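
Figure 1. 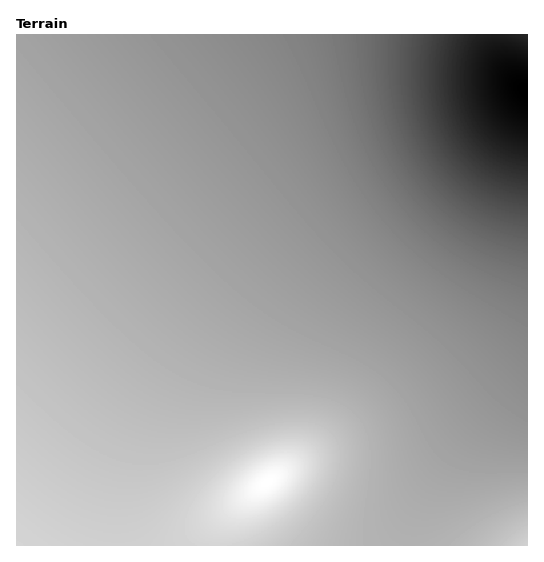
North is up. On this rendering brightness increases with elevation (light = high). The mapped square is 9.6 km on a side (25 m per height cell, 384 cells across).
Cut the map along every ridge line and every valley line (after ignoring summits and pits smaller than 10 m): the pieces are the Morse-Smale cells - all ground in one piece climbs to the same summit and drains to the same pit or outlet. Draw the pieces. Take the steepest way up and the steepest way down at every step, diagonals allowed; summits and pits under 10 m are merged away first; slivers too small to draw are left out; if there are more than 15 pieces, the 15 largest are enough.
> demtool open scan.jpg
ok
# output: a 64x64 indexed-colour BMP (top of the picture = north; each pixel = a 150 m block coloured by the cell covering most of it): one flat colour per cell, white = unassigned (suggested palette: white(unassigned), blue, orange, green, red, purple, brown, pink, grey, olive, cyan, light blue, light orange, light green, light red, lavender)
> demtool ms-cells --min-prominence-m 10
<image width="64" height="64" href="data:image/bmp;base64,Qk12CAAAAAAAAHYAAAAoAAAAQAAAAEAAAAABAAQAAAAAAAAIAAATCwAAEwsAABAAAAAAAAAA////ALR3HwAOf/8ALKAsACgn1gC9Z5QAS1aMAMJ34wB/f38AIr28AM++FwDox64AeLv/AIrfmACWmP8A1bDFABERERERERERERERERERERERERERERERERIiIiIiIiIiEREREREREREREREREREREREREREREREREiIiIiIiIiIRERERERERERERERERERERERERERERERERIiIiIiIiIhEREREREREREREREREREREREREREREREREiIiIiIiIiERERERERERERERERERERERERERERERERESIiIiIiIiIREREREREREREREREREREREREREREREREREiIiIiIiIhERERERERERERERERERERERERERERERERESIiIiIiIiEREREREREREREREREREREREREREREREREREiIiIiIiIRERERERERERERERERERERERERERERERERESIiIiIiIhEREREREREREREREREREREREREREREREREREiIiIiIiERERERERERERERERERERERERERERERERERERIiIiIiIREREREREREREREREREREREREREREREREREREiIiIiIhERERERERERERERERERERERERERERERERERERIiIiIiERERERERERERERERERERERERERERERERERERESIiIiIREREREREREREREREREREREREREREREREREREREiIiIhERERERERERERERERERERERERERERERERERERERIiIiEREREREREREREREREREREREREREREREREREREREiIiIRERERERERERERERERERERERERERERERERERERERIiIhERERERERERERERERERERERERERERERERERERERESIiEREREREREREREREREREREREREREREREREREREREREiIRERERERERERERERERERERERERERERERERERERERERIhERERERERERERERERERERERERERERERERERERERERESERERERERERERERERERERERERERERERERERERERERERERERERERERERERERERERERERERERERERERERERERERERERERERERERERERERERERERERERERERERERERERERERERERERERERERERERERERERERERERERERERERERERERERERERERERERERERERERERERERERERERERERERERERERERERERERERERERERERERERERERERERERERERERERERERERERERERERERERERERERERERERERERERERERERERERERERERERERERERERERERERERERERERERERERERERERERERERERERERERERERERERERERERERERERERERERERERERERERERERERERERERERERERERERERERERERERERERERERERERERERERERERERERERERERERERERERERERERERERERERERERERERERERERERERERERERERERERERERERERERERERERERERERERERERERERERERERERERERERERERERERERERERERERERERERERERERERERERERERERERERERERERERERERERERERERERERERERERERERERERERERERERERERERERERERERERERERERERERERERERERERERERERERERERERERERERERERERERERERERERERERERERERERERERERERERERERERERERERERERERERERERERERERERERERERERERERERERERERERERERERERERERERERERERERERERERERERERERERERERERERERERERERERERERERERERERERERERERERERERERERERERERERERERERERERERERERERERERERERERERERERERERERERERERERERERERERERERERERERERERERERERERERERERERERERERERERERERERERERERERERERERERERERERERERERERERERERERERERERERERERERERERERERERERERERERERERERERERERERERERERERERERERERERERERERERERERERERERERERERERERERERERERERERERERERERERERERERERERERERERERERERERERERERERERERERERERERERERERERERERERERERERERERERERERERERERERERERERERERERERERERERERERERERERERERERERERERERERERERERERERERERERERERERERERERERERERERERERERERERERERERERERERERERERERERERERERERERERERERERERERERERERERERERERERERERERERERERERERERERERERERERERERERERERERERERERERERERERERERERERERERERERERERERERERERERERERERERERERERERERERERERERERERERERERERERERERERERERERERERERERERERERERERERERERERERERERERERERERERERERERERERERERERERERERERERERERERERERERERERERERERERERERERERERERERERERERERERERERERERERERERERERERERERERERERERERERERERERERERERERERERERERERERERERERERERERERERERERERERERERERERERERERERERERERERERERERERERERERERERERERERERERERERERERERERERERERERERERER"/>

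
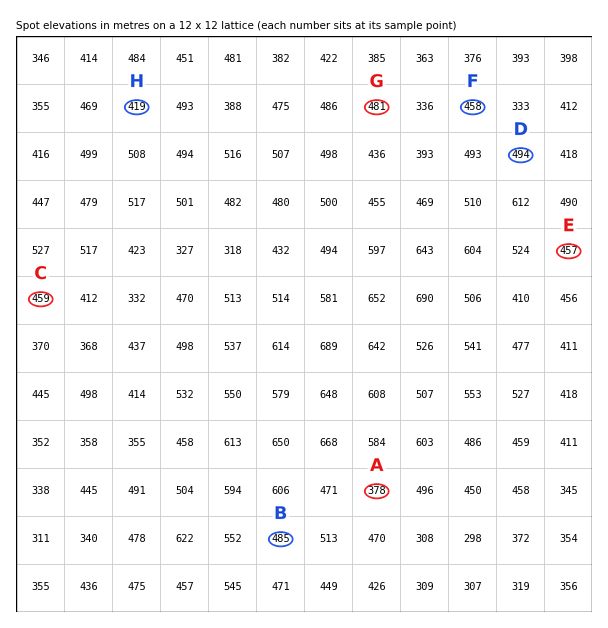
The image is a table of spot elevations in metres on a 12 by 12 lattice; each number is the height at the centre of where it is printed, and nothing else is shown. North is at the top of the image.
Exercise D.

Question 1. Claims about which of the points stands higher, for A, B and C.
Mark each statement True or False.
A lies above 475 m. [False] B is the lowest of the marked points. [False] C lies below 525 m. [True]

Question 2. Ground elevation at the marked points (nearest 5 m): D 495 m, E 455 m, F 460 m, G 480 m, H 420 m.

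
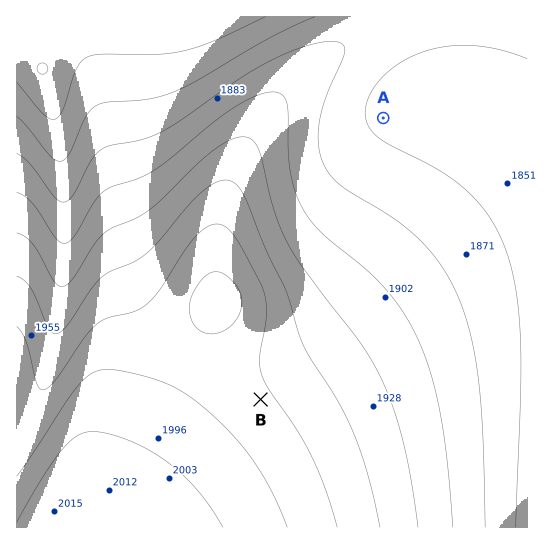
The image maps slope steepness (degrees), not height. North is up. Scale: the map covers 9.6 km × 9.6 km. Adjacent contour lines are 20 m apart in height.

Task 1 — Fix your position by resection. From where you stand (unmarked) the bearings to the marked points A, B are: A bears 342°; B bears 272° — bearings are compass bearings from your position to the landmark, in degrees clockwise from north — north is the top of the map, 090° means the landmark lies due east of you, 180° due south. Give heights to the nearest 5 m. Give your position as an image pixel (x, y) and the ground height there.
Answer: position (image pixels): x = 477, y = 407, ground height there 1880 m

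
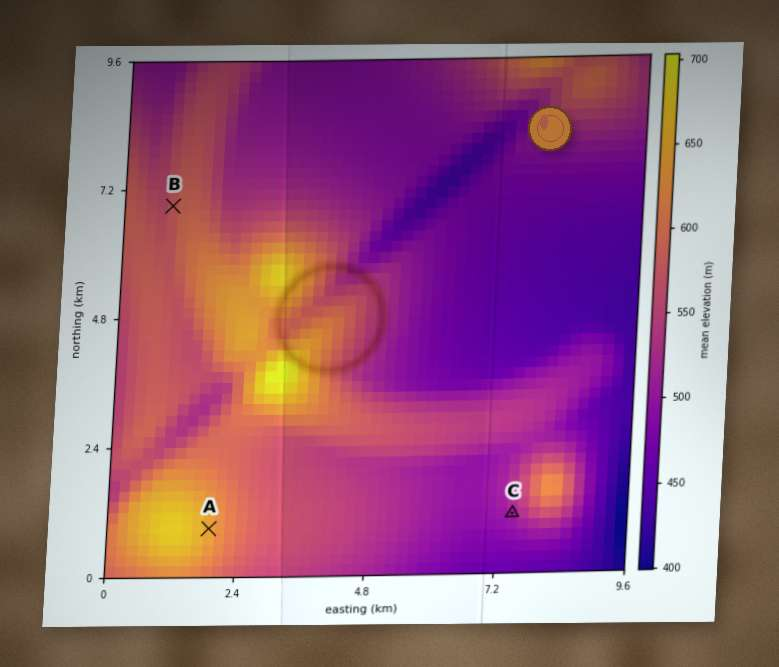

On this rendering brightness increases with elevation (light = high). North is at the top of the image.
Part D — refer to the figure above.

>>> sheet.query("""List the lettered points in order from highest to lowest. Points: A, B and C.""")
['A', 'B', 'C']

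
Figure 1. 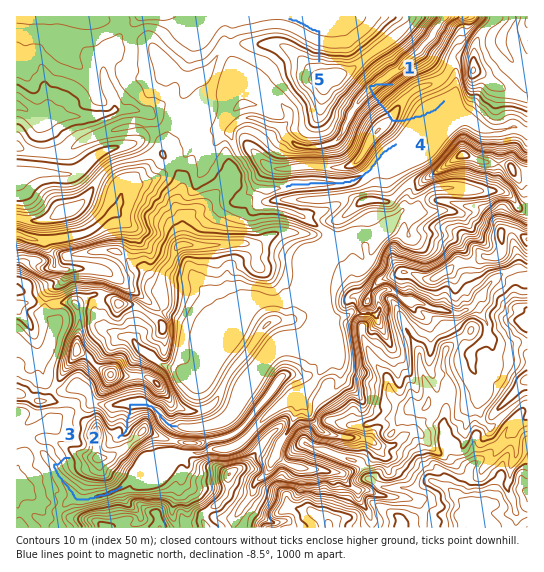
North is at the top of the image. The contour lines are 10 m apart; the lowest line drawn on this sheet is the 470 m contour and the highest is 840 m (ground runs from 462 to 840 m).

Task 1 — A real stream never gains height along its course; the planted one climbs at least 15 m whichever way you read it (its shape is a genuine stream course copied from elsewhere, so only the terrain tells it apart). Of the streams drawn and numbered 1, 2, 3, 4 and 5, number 1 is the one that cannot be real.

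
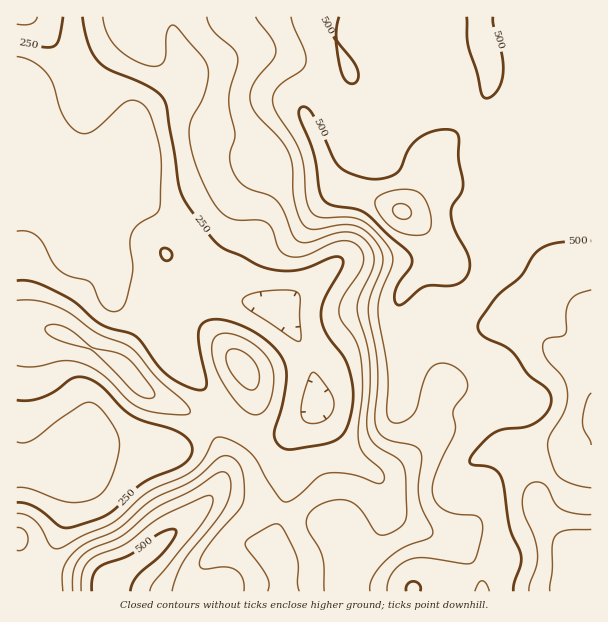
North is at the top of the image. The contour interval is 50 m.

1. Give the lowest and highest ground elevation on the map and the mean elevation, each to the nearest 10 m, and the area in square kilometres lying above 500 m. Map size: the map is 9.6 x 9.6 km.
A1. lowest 150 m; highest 650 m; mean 370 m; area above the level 13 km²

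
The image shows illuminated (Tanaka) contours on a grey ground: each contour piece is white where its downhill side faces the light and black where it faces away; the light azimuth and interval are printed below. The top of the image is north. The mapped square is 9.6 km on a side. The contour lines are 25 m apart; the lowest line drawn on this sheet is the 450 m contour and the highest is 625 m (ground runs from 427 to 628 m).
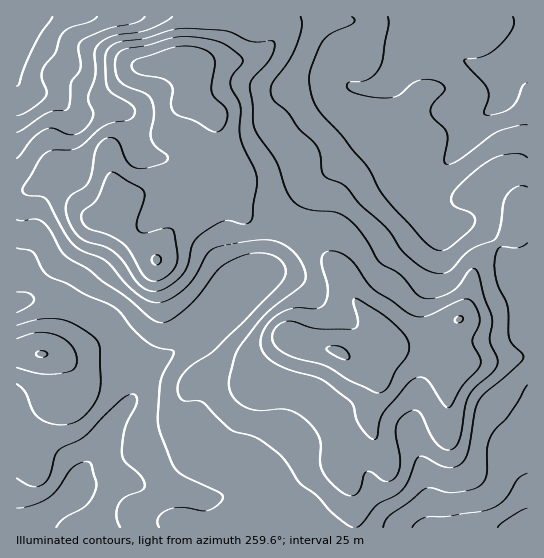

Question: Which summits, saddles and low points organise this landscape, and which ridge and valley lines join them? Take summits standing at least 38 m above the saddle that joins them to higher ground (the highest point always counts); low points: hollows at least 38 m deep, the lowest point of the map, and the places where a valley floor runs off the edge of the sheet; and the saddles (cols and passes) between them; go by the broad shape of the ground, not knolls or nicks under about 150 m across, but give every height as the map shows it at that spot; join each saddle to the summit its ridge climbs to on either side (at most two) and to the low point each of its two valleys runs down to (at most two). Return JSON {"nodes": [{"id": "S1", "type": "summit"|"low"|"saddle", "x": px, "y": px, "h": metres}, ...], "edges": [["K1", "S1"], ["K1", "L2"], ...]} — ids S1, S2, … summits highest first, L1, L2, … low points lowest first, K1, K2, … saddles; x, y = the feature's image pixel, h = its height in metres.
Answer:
{"nodes": [
{"id": "S1", "type": "summit", "x": 339, "y": 353, "h": 628},
{"id": "S2", "type": "summit", "x": 157, "y": 261, "h": 627},
{"id": "S3", "type": "summit", "x": 42, "y": 354, "h": 551},
{"id": "L1", "type": "low", "x": 526, "y": 53, "h": 427},
{"id": "L2", "type": "low", "x": 29, "y": 527, "h": 428},
{"id": "L3", "type": "low", "x": 17, "y": 41, "h": 434},
{"id": "L4", "type": "low", "x": 526, "y": 527, "h": 434},
{"id": "K1", "type": "saddle", "x": 278, "y": 223, "h": 566},
{"id": "K2", "type": "saddle", "x": 281, "y": 17, "h": 541},
{"id": "K3", "type": "saddle", "x": 497, "y": 243, "h": 526},
{"id": "K4", "type": "saddle", "x": 114, "y": 329, "h": 495},
{"id": "K5", "type": "saddle", "x": 30, "y": 449, "h": 485}],
"edges": [["K1", "S1"], ["K1", "S2"], ["K1", "L1"], ["K1", "L2"], ["K2", "S2"], ["K2", "L1"], ["K2", "L3"], ["K3", "S1"], ["K3", "L1"], ["K3", "L4"], ["K4", "S2"], ["K4", "S3"], ["K4", "L2"], ["K5", "S1"], ["K5", "S3"], ["K5", "L2"]]}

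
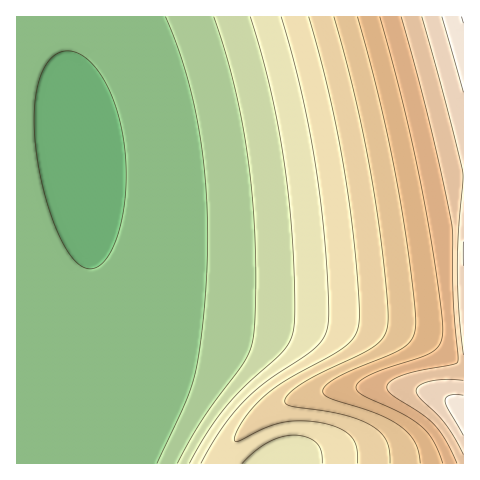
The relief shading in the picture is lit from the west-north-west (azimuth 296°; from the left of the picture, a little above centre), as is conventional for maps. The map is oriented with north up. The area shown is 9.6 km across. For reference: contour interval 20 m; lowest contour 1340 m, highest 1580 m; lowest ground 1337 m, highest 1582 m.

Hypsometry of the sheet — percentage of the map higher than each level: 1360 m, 60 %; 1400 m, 44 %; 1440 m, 29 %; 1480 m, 17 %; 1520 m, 6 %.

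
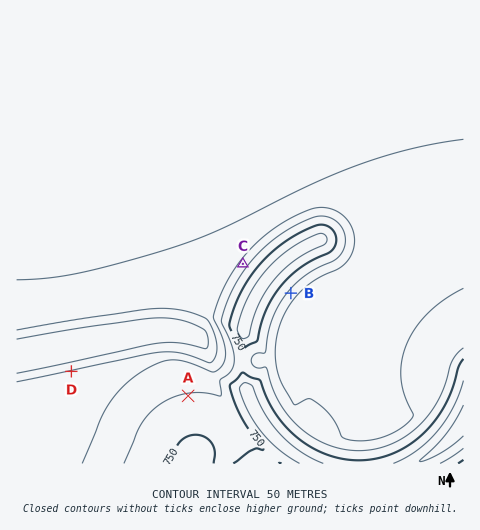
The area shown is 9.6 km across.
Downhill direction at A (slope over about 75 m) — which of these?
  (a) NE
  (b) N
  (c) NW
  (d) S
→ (b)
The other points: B SE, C NW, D N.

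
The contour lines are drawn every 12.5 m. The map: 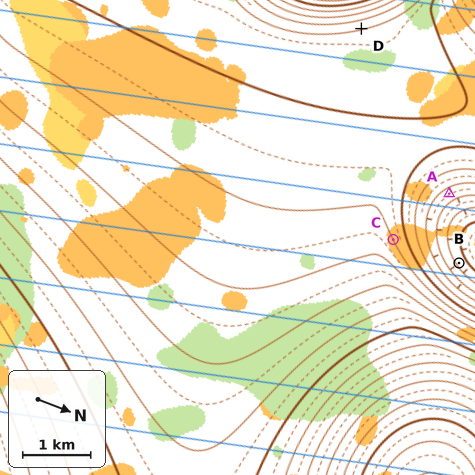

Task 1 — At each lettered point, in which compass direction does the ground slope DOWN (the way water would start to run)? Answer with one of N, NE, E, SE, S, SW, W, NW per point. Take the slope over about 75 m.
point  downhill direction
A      NE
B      NW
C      NW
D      SW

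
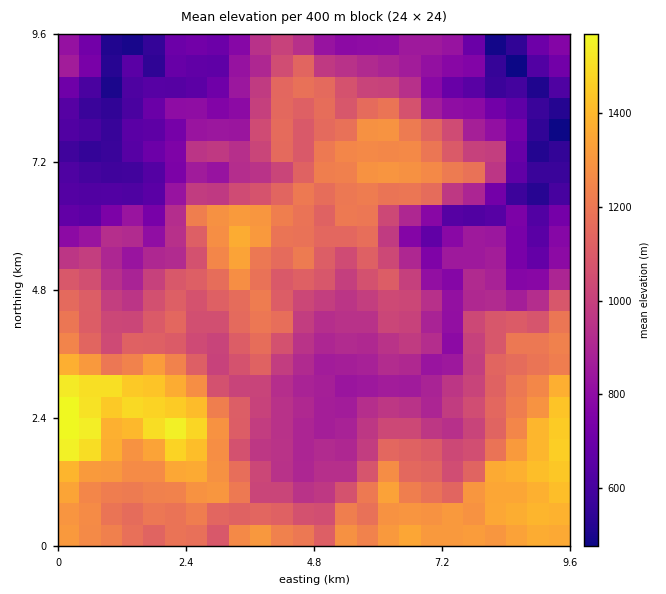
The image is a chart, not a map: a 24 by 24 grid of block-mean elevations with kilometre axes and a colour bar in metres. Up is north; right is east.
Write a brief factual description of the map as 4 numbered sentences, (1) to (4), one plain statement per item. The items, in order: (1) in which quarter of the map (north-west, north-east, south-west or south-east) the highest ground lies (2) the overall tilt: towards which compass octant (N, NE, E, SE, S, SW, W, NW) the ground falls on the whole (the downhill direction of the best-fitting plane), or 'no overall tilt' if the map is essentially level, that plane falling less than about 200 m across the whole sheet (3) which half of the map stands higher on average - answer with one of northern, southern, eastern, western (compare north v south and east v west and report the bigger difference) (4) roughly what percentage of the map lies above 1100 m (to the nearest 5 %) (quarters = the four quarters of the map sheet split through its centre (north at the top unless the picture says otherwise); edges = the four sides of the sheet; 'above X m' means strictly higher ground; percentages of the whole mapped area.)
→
(1) The highest point lies in the south-west quarter of the map.
(2) The general tilt is down to the north (the land rises towards the south).
(3) On average the southern half of the map is the higher ground.
(4) Roughly 40 % of the ground is higher than 1100 m.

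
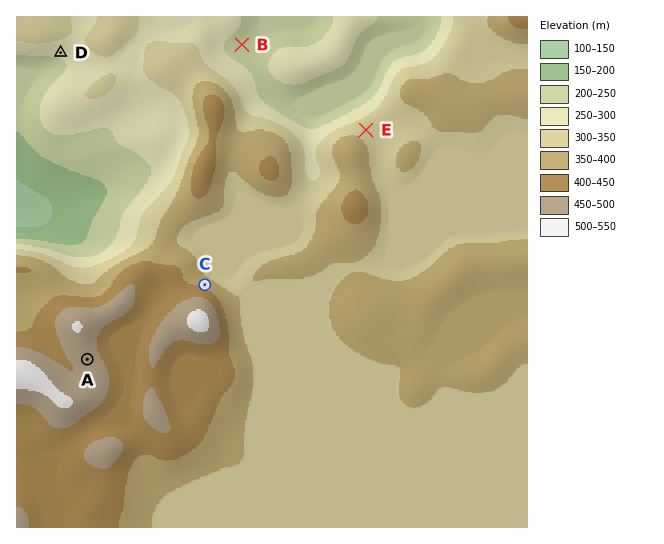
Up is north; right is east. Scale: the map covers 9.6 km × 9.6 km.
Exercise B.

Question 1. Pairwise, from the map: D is above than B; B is below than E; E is below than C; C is below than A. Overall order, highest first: A C E D B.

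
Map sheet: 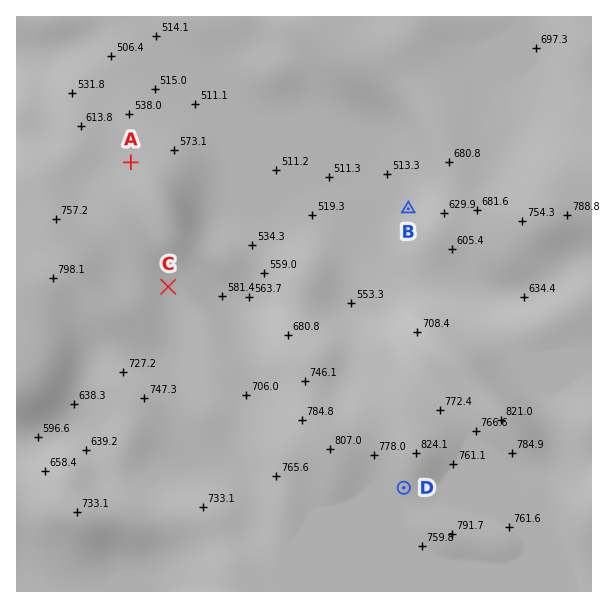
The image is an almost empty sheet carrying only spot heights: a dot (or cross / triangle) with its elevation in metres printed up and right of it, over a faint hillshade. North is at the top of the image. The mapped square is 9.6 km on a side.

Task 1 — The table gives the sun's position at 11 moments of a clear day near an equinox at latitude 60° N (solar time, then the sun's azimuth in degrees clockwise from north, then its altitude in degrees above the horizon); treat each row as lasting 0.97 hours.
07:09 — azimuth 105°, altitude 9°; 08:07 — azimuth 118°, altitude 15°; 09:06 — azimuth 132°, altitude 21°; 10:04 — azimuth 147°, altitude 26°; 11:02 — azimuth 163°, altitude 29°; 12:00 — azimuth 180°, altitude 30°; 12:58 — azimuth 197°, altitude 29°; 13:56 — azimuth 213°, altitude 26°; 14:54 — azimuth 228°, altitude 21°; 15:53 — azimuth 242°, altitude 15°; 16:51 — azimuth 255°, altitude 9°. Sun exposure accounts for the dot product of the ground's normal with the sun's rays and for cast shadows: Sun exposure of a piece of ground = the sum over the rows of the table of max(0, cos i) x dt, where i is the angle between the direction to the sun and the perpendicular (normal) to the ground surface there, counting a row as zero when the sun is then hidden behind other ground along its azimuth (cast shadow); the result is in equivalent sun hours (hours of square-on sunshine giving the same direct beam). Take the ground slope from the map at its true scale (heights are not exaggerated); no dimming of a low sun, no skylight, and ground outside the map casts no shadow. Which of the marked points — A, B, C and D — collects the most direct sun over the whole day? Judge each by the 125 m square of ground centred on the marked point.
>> D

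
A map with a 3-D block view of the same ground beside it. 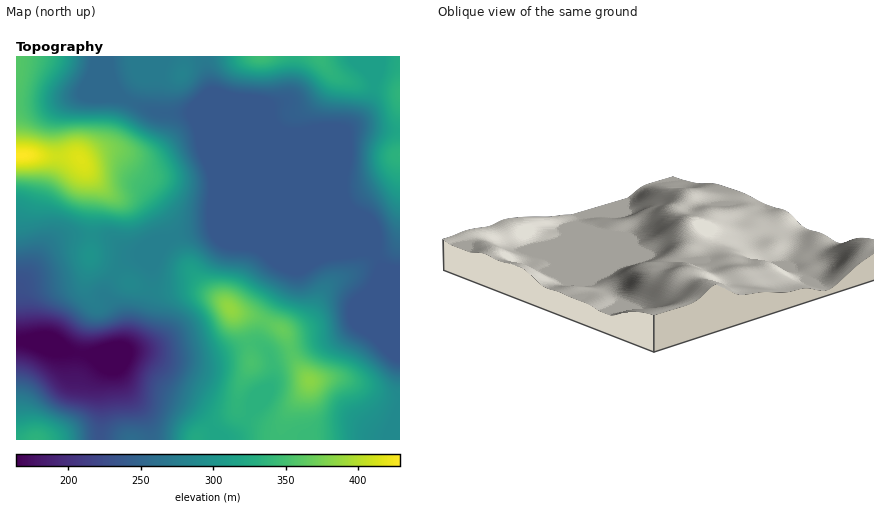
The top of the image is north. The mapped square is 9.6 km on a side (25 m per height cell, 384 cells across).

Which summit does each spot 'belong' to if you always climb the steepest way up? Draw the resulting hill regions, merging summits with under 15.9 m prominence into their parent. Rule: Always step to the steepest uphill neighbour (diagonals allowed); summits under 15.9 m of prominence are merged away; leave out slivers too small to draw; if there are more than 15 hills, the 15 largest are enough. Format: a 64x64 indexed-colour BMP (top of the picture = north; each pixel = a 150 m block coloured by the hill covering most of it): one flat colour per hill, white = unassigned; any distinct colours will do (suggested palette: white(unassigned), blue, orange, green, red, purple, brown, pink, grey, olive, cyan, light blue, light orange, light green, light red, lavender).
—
<image width="64" height="64" href="data:image/bmp;base64,Qk12CAAAAAAAAHYAAAAoAAAAQAAAAEAAAAABAAQAAAAAAAAIAAATCwAAEwsAABAAAAAAAAAA////ALR3HwAOf/8ALKAsACgn1gC9Z5QAS1aMAMJ34wB/f38AIr28AM++FwDox64AeLv/AIrfmACWmP8A1bDFAGZmZmZmZmYRERERIiIiIiIiIkREREREREREREREREREZmZmZmZmZhEREREiIiIiIiIiJERERERERERERERERERmZmZmZmZmERERESIiIiIiIiIiRERERERERERERERERGZmZmZmZmYRERERIiIiIiIiIiIkREREREREREREREREZmZmZmZmZhERERIiIiIiIiIiIiRERERERERERERERERmZmZmZmZmEREREiIiIiIiIiIiIkRERERERERERERERGZmZmZmZmYREREiIiIiIiIiIiIiJEREREREREREREREZmZmZmZmZhEREiIiIiIiIiIiIiIiRERERERERERERERmZmZmZmZmEREiIiIiIiIiIiIiIiJERERERERERERERGZmZmZmZmYRESIiIiIiIiIiIiIiIiREREREREREREREZmZmZmZmZhESIiIiIiIiIiIiIiIiJERERERERERERERmZmZmZmZmYRIiIiIiIiIiIiIiIiIkRERERERERERERGZmZmZmZmYSIiIiIiIiIiIiIiIiIiREREREREREREREZmZmZmZmYiIiIiIiIiIiIiIiIiIiJERERERERERERERmZmZmZhERESIiIiIiIiIiIiIiIiIiJERERERERERERGZmZmERERERESIiIiIiIiIiIiIiIiIiIkREREREREREEREREREREREREiIiIiIiIiIiIiIiIiIiIiREREREREQRERERERERERERIiIiIiIiIiIiIiIiIiIiIiJERERERBEREREREREREREiIiIiIiIiIiIiIiIiIiIiIiREREREERERERERERERERIiIiIiIiIiIiIiIiIiIiIiIiREREQREREREREREREREiIiIiIiIiIiIiIiIiIiIiIiIkRERBERERERERERERESIiIiIiIiIiIiIiIiIiIiIiIiJEREEREREREREREREREiIiIiIiIiIiIiIiIiIiIiIiIiREQRERERERERERERESIiIiIiIiIiIiIiIiIiIiIiIiIkRBERERERERERERERIiIiIiIiIiIiIiIiIiIiIiIiIiJEERERERERERERERESIiIiIiIiIiIiIiIiIiIiIiIiIiQRERERERERERERERIiIiIiIiIiIiIiIiIiIiIiIiIiIhEREREREREREREREiIiIiIiIiIiIiIiIiIiIiIiIiIiERERERERERERERESIiIiIiIiIiIiIiIiIiIiIiIiIiURERERERERERERERIiIiIiIiIiIiIiIiIiIiIiIiIlVREREREREREREREREiIiIiIiIiIiIiIiIiIiIiIiIlVVERERERERERERERERIiIiIiIiIiIiERERERERERElVVURERERERERERERERESIiIiIiIiIhEREREREREREVVVVREREREREREREREREREiIiIiIiEREREREREREREVVVVVEREREREREREREREREREiIiIhERERERERERERETVVVVURERERERERERERERERERERERERERERERERERETNVVVVRERERERERERERERERERERERERERERERERERETNVVVVVERERERERERERERERERERERERERERERERERETM1VVVVURERERERERERERERERERERERERERERERERETM1VVVVVRERERERERERERERERERERERERERERERERETMzVVVVVVERERERERERERERERERERERERERERERERETMzNVVVVVURERERERERERERERERERERERERERERERETMzNVVVVVVRERERERERERERERERERERERERERERERETMzM1VVVVVVERERERERERERERERERERERERERERERETMzMzVVVVVVURERERERERERERERERERERERERERERETMzMzM1VVVVVRERERERERERERERERERERERERERERETMzMzMzVVVVVVERERERERERERERERERERERERERERETMzMzMzNVVVVVURERERERERERERERERERERERERERETMzMzMzM1VVVVVRERERERERERERERERERERERERERETMzMzMzMzVVVVVVERERERERERERERERERERERERERETMzMzMzMzNVVVVVUREREREREREREREREREREREREREzMzMzMzMzM1VVVVVRERERERERERERERERERERERETMzMzMzMzMzMzVVVVVVEREREREREREREREREREREREzMzMzMzMzMzMzM1VVVVURERERERERERERERERERERMzMzMzMzMzMzMzMzNVVVVREREREREREREREREREREzMzMzMzMzMzMzMzMzMzVVVVERERERERERERERMzMzMzMzMzMzMzMzMzMzMzMzM1VVURERERERERERETMzMzMzMzMzMzMzMzMzMzMzMzMzVVVREREREREREREzMzMzMzMzMzMzMzMzMzMzMzMzMzNVVVERERERERERETMzMzMzMzMzMzMzMzMzMzMzMzMzMzVVURERERERERETMzMzMzMzMzMzMzMzMzMzMzMzMzMzNVVRERERERERERMzMzMzMzMzMzMzMzMzMzMzMzMzMzM1VVEREREREREREzMzMzMzMzMzMzMzMzMzMzMzMzMzMzVVUREREREREREzMzMzMzMzMzMzMzMzMzMzMzMzMzMzNVVRERERERERETMzMzMzMzMzMzMzMzMzMzMzMzMzMzM1VV"/>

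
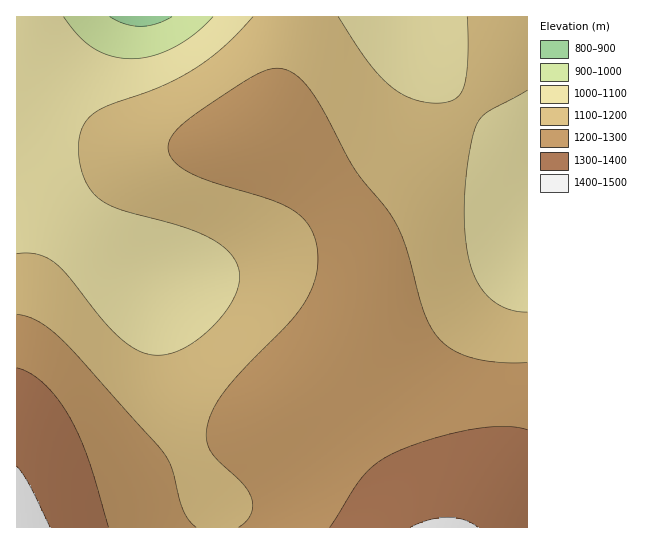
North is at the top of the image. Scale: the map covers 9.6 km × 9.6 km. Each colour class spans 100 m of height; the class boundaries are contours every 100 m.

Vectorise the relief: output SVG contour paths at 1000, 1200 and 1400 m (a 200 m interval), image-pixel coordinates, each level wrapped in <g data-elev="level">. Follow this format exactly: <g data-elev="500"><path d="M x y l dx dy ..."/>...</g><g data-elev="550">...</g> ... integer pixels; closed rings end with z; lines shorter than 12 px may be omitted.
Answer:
<g data-elev="1000"><path d="M213 17l-18 17-21 13-21 9-22 3-20-3-17-7-15-12-15-20"/></g><g data-elev="1200"><path d="M196 527l-7-6-5-10-13-44-4-9-8-11-100-110-22-17-11-4-9-2"/><path d="M527 362l-28 0-25-4-19-7-14-11-9-11-8-16-17-62-10-26-11-17-32-40-29-55-14-22-13-14-15-8-14 0-18 8-66 45-13 13-4 12 1 7 4 7 8 6 10 7 23 9 57 17 23 11 9 7 6 8 5 9 3 11 1 15-2 13-4 15-7 13-16 21-42 42-19 22-12 18-8 17-2 15 4 13 8 11 26 24 8 14 1 8-3 8-5 7-7 5"/></g><g data-elev="1400"><path d="M50 527l-20-41-13-20"/><path d="M478 527l-13-7-18-3-18 3-19 7"/></g>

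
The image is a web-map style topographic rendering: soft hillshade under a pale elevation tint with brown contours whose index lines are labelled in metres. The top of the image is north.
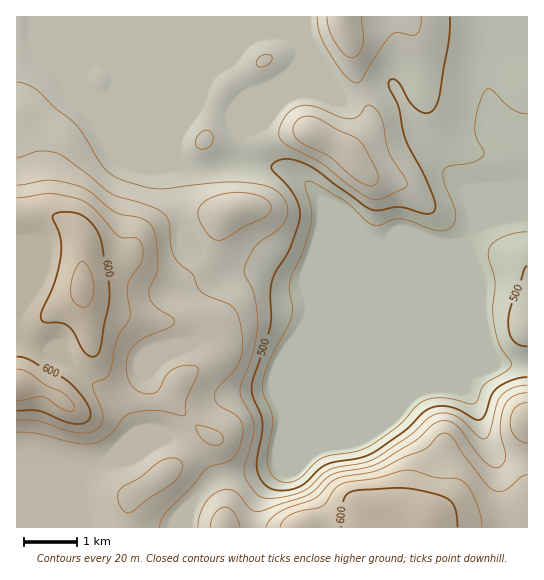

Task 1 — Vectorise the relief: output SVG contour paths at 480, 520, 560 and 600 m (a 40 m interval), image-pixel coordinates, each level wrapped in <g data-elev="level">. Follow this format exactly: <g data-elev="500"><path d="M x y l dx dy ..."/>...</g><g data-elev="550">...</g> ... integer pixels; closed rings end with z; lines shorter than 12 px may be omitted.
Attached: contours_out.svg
<g data-elev="480"><path d="M527 232l-13 1-13 5-8 5-4 7 0 8 6 24-2 28 2 19 5 17 10 15 2 4-6 6-22 14-8 17-6 2-17-5-11-1-16 2-9 6-20 21-30 20-12 5-32 5-9 6-12 14-8 4-11 1-9-5-5-7-2-11 5-33 0-9-9-23 0-11 7-24 18-33 4-11 1-8-4-16 1-9 14-33 8-30-1-10-6-22 1-5 3-1 5 2 28 16 9 7 15 15 7 4 6 0 14-5 8-1 9 2 24 9 12 0 7-5 3-10-2-9-10-24-1-11 4-4 27-5 5-3 5-4 0-4-8-14-1-10 3-19 7-17 2-2 4 1 20 19 8 4 8 1"/></g><g data-elev="520"><path d="M527 385l-16 3-10 8-4 9-7 28-4 5-4 1-4-3-15-15-8-5-9-3-9 1-10 5-18 17-36 23-11 4-32 6-8 6-13 13-12 6-24 4-8 0-6-2-10-11-5-12 1-8 8-27 1-12-3-11-10-18-1-8 13-35 5-32-4-28-9-19-1-5 3-9 9-15 21-15 8-9 3-11-4-12-5-6-6-5-22-5-29-1-64 7-15-3-25-8-8-4-7-8-21-33-9-12-18-13-20-19-9-5-9-2"/><path d="M373 199l12-1 20-10 2-3-2-7-16-25-7-32-7-12-4-3-4-1-9 11-8 3-9-2-22-9-10-3-11 1-9 6-6 7-4 10 0 6 2 6 10 6 30 16 31 24 13 9z"/><path d="M199 149l7 0 5-4 2-7-3-7-7 0-6 6-2 6z"/><path d="M257 66l5 1 5-2 5-4 0-4-5-3-6 2-4 5z"/><path d="M317 17l3 17 8 16 17 25 6 6 6 2 5-4 15-25 14-19 7-2 15 2 5-2 3-6 0-10"/></g><g data-elev="560"><path d="M240 527l-2-6-4-8-4-4-5-2-6 2-5 5-3 7-1 6"/><path d="M126 513l7-2 16-12 25-17 8-12 0-5-2-4-7-3-11 2-21 17-20 12-3 5 0 7 4 8z"/><path d="M527 475l-6 2-16 13-6 2-5-2-11-9-20-27-10-16-5-4-5-1-5 3-13 13-22 8-21 12-12 3-25 4-10 3-5 4-15 15-28 10-11 6-7 7-3 6"/><path d="M211 445l6 0 5-2 1-4-1-4-9-6-16-4-1 4 4 8 5 5z"/><path d="M17 432l18 1 38 10 17 1 8-2 8-4 7-7 10-13 8-5 26-2 28 5 1-17 12-29-1-3-6-2-9 1-8 3-8 6-8 16-7 3-8-1-6-3-6-5-3-6-1-17 1-8 4-7 13-9 25-11 5-5-4-5-16-11-6-9 0-7 7-16 2-11-3-28-5-12-9-5-26-6-26-21-14-6-26-5-32 5"/><path d="M527 403l-6 1-6 4-3 6-2 8 1 8 4 7 6 4 6 2"/></g><g data-elev="600"><path d="M457 527l-2-18-7-10-8-4-15-4-27-3-39 2-10 3-6 8-2 26"/><path d="M17 411l22 0 26 11 12 2 9-2 5-7-2-6-4-9-18-19-38-22-12-2"/><path d="M91 357l6-2 3-5 9-49 0-19-8-40-6-14-10-11-12-5-15 1-5 2 0 3 7 20 0 21-5 23-13 28-1 8 4 4 16 1 8 4 5 6 9 18z"/></g>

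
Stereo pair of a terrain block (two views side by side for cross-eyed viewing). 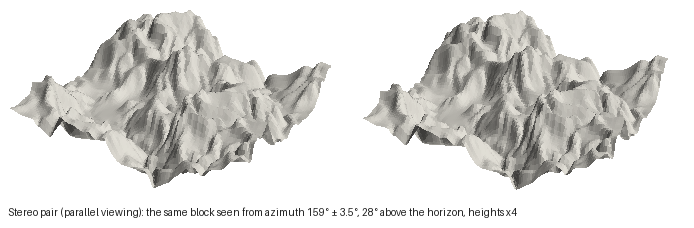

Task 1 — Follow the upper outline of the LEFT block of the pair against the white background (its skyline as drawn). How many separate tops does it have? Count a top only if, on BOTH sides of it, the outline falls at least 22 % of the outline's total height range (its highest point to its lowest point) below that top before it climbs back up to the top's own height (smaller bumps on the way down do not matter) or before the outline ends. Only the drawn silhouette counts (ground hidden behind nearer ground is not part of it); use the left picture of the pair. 1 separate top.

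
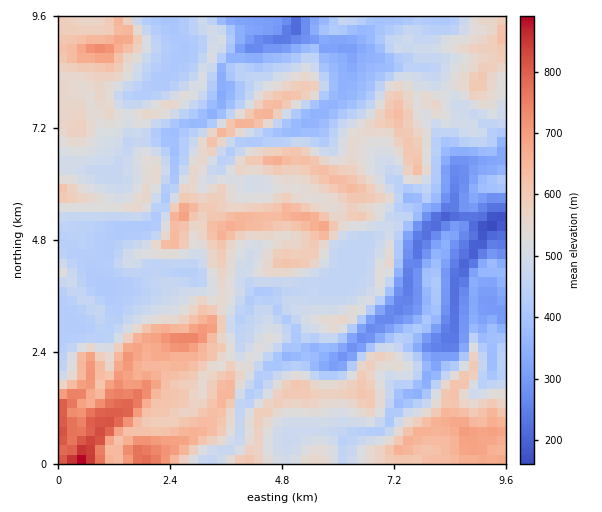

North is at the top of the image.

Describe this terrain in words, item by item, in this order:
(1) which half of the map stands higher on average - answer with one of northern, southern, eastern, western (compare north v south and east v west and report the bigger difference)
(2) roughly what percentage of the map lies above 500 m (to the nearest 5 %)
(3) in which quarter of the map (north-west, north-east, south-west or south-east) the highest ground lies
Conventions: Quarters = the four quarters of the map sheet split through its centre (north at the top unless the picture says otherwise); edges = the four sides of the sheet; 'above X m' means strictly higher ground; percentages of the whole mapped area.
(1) On average the western half of the map is the higher ground.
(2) Roughly 50 % of the ground is higher than 500 m.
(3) Look to the south-west quarter for the highest ground.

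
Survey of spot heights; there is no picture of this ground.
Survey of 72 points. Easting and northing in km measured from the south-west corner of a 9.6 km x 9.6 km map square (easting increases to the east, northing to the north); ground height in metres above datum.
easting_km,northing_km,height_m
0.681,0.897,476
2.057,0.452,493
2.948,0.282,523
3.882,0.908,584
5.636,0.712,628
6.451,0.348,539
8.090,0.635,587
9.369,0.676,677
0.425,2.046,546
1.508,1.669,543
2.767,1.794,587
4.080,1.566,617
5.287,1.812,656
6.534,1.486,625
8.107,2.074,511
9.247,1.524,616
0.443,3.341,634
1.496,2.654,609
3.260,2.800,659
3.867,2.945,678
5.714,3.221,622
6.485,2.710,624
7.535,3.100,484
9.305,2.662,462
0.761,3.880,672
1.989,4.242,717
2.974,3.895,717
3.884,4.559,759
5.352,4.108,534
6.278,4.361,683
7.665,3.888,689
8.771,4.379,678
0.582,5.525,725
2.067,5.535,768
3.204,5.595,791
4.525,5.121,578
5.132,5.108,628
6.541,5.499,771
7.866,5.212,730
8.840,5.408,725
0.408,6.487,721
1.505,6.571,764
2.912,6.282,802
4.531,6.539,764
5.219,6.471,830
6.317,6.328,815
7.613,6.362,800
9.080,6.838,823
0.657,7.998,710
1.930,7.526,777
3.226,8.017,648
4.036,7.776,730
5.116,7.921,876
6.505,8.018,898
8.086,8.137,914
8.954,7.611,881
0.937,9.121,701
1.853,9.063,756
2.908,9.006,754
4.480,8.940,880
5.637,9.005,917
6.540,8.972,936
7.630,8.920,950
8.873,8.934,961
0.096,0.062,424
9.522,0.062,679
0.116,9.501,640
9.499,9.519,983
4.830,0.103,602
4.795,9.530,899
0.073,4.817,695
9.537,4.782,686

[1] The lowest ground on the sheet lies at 420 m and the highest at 985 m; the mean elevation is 700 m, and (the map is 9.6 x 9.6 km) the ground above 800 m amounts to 19.3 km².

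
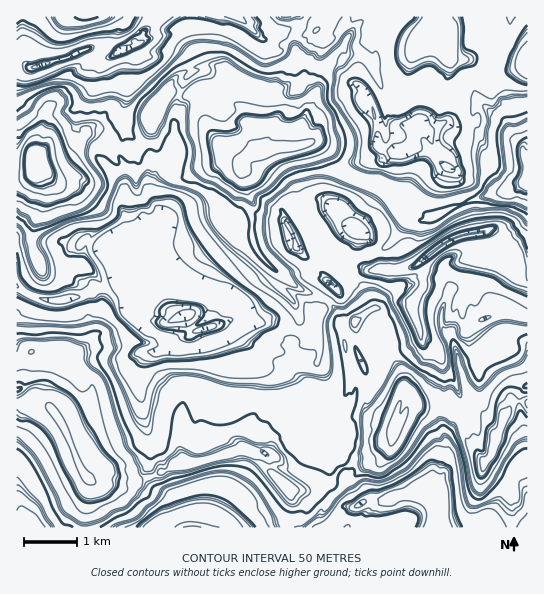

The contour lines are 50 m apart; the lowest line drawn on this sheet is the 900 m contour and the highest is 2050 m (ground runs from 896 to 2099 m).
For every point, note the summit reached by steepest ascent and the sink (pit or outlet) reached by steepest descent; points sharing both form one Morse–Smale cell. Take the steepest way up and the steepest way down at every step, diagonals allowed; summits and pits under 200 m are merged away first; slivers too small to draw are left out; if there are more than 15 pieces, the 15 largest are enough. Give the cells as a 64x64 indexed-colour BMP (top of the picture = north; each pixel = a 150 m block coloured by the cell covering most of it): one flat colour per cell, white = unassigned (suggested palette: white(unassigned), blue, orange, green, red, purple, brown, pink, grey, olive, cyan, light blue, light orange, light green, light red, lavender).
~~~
<image width="64" height="64" href="data:image/bmp;base64,Qk12CAAAAAAAAHYAAAAoAAAAQAAAAEAAAAABAAQAAAAAAAAIAAATCwAAEwsAABAAAAAAAAAA////ALR3HwAOf/8ALKAsACgn1gC9Z5QAS1aMAMJ34wB/f38AIr28AM++FwDox64AeLv/AIrfmACWmP8A1bDFAO7u7u7pmZmZmQAAAAAJmZmZAAAAAAAAAAAAVVVQBVVV7u7u7umZmZmZmQAACZmZmZkAAAAAAAAAAAAFVVVVVVXu7u7u6ZmZmZmZmZmZmZmZmQAAAAAAAAAAAAVVVVVVVe7u7u7pmZmZmZmZmZmZmZmZAAAAAAUFAAAABVVVVVVV7u7u7umZmZmZmZmZmZmZmZkAAAAAVVVVVVVVVVVVVVXu7u7u6ZmZmZmZmZmZmZmZmREREABVVVVVVVVVVVVVVe7u7u7pmRERGZmZmZmZmZkRERERBVVVVVVVVVVVVVVV7u7u7hERERERGZmZmZmZmREREREVVVVVVVVVVVVVVVXu7u7uERERERERERGZmZmRERERERzMxVVVVVVVVVVVVe7u7uEREREREREREREZmRERERERzMzMVVVVVVVVRFVV7u7u4RERERERERERERERERERERHMzMzFVVVVVVREVVXu7u4RERERERERERERERERERERERzMzMVVVVVVRERVVe7u7hERERERERERERERERERERERzMzMxFVVVVVEREVV7u7hERERERERERERERERERERERHMzMzEVVVVVURABVXu7uEREREREREREREREREREREREczMzMxFVVVURAAFVeERERERERERERERERERERERERERHMzMzEVVVEREAABVERERERERERERERERERERERERERHMzMzMREREREAAAAAREREREREREREREREREREREREREczMzMxEREREAAAAABEREREREREREREREREREREREREczMzMzEREREQAAEAAERERERERERERERERERERERERERzMzMzMREREREAEAAARERERERERERERERERERERERERzMzMzMxEREREREQAABERERERERERERERERERERERERHMzMzMxEREREREQAAAEREREREREREREREREREREiIREczMzMzERERERERAAAARERERERERERERERERERIiIiIszMzMzMREREREREQABBERERERERERERERERERIiIiIizMzMzMxEREREREREREEREREREREREREREiIRIiIiIiLMzEzMzEREREREREREQRERERERERERERIiIiIiIiIiIszERMzERERERERARERBERERERERERERIiIiIiIiIiIiLMRERERERERERAAAAAERERERERERERIiIiIiIiIiIiIiREREREREREREAAAAASIiIiIRERERIiIiIiIiIiIiLd1ERERERERAAAAAAAACIiIiIiIhESIiIiIiIiIiIiLd3d1ERERERAAAAAAAAAIiIiIiIiIiIiIiIiIiIiIi3d3d3dREREREAAAAAAAAAiIiIiIiIiIiIiIiIiIiIi3d3d3d3d1Lu0QAAAAAAAuyIiIiIiIiIiIiIiIiIiIi3d3d3d3d3bu7uwAAAAAAC7IiIiIiIiIiIiIiIiIiIi3d3d3d3d3du7u7sAAAAAALsiIiIiIiIiIiIiIiIiIiLd3d3d3d3d27u7u7AAAAAAuyIiIiIiIiIiIiIiIiIiIt3d3d3d3d27u7u7u7sAC7u7IiIiIiIiIjIiIiIiIiIi3d3d3d3du7u7u7u7u7u7u7siIiIiIiIiMzMyIiIiIzAAAN3d3du7u7u7u7u7u7u7uyIiIiIiIiIzMzMzMiIzMAAA3d3du7u7u7iIi7u7u7u7IiIiIiIiIjMzMzMzMzMwAAAA3du7u7u7iIiIiLu7u7siIiIiIiIiMzMzMzMzMzAAAAAAC7u7u7iIiIiIiIu7uyIiIiIiIiIzMzMzMzMzMAAAAAALu7u7iIiIiIiIiIi7IiIiIiIiIjMzMzMzMzMwAAAAAAC7uIiIiIiIiIiIiIiqIiIiIiIiMzMzMzMzMwAAAAAAALiIiIiIiIiIiIiIiKoiIiIiIiMzMzMzMzMzAAAAAAAA+IiIiIiIiIiIiIiIqqIiIiIiIzMzMzMzMzMAAAAAAA////+IiIiIiIiIiIiqqqqiIiInczMzMzMzMzMDMAAAD////2ZoiIiIiIiIgKqqqqoiKqd3MzMzMzMzMzMz///////2ZmaIiIiIiIiAqqqqqqqqqndzMzMzMzMzMzM///////ZmZmiIiIiIiACqqqqqqqqqd3MzMzMzMzczMzP//////2ZmZmiIiIiIAKqqqqqqqqd3czMzMzMzN3MzM//////2ZmZmZmiIiIgAqqqqqqqqp3dzMzMzMzN3czMzP////2ZmZmZmaIiIiACqqqqqqqqqd3czMzMzM3dzMzM////2ZmZmZmZoiIiAAKqqqqqqqqp3d3MzMzMzd3czMz////ZmZmZmZmaIiIAAqqqqqqqqqnd3czMzMzN3d3czd///9mZmZmZmZmaIgACqqqqqqqqqp3d3MzMzN3d3d3d3///2ZmZmZmZmZogAAKqqqqqqqqqnd3d3MzN3d3d3d3d///ZmZmZmZmZmiAAAAAAKqqqqqqd3d3d3d3d3d3d3d39/ZmZmZmZmZmZmAAAAAAAAqqqqd3d3d3d3d3d3d3d3d3ZmZmZmZmZmZmYAAAAAAAAAAAAHd3d3d3d3d3d3d3d3BmZmZmZmZmZmZgAAAAAAAAAAAAB3d3d3d3d3B3d3cAAGZmZmZmZmZmZmAAAAAAAAAAAAAAd3d3d3d3AAAAAAAAZmZmZmZmZmZmYAAAAAAAAAAAAAB3d3d3d3AAAAAAAABmZmZmZmZmZmZmAA"/>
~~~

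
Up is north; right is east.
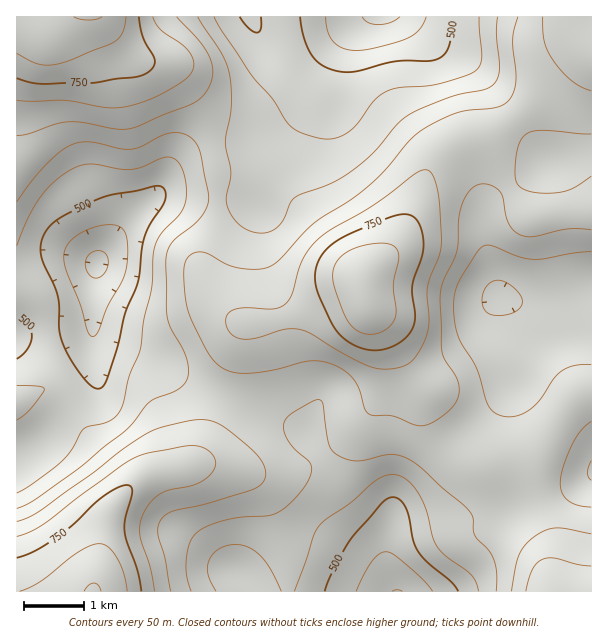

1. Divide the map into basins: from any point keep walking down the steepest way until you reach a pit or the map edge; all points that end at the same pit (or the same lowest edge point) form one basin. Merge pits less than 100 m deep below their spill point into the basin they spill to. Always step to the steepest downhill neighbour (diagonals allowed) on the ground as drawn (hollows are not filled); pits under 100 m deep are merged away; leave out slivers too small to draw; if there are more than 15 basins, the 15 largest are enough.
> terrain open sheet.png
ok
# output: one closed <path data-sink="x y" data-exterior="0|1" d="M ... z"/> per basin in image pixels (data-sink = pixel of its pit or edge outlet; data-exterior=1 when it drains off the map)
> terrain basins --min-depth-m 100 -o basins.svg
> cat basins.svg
<path data-sink="398 591" data-exterior="1" d="M479 138l-12 1-14 6-19 16-8 15-8 24-16 36-10 13-26 26-4 6 0 9-14 2-18 6-30 15-18 6-28 3-10 4-14 58-26 68-9 10-7 4-32 6-15 6-23 22-8 10-6 15-10 59 1 8 497-1 0-381-37 2-19 5-6-1-19-24-24-48z"/><path data-sink="96 264" data-exterior="0" d="M99 16l-83 1 1 575 77-1 10-66 6-15 8-10 23-22 15-6 32-6 7-4 9-10 26-68 8-39 8-21-9-4-14-12-13-18-6-14 0-16 7-20 6-33-1-39-12-49-24-41-10-10-35-10-14-13z"/><path data-sink="384 17" data-exterior="1" d="M575 16l-475 1 21 28 14 13 35 10 10 10 24 41 7 25 6 38-1 39-12 39 0 16 12 23 14 15 10 8 12 2 30-5 18-6 30-15 18-6 14-2 0-9 4-6 26-26 10-13 10-21 14-39 8-15 19-16 14-6 19-3 29-18 23-20 9-18 11-13 15-11 19-8-9-12z"/>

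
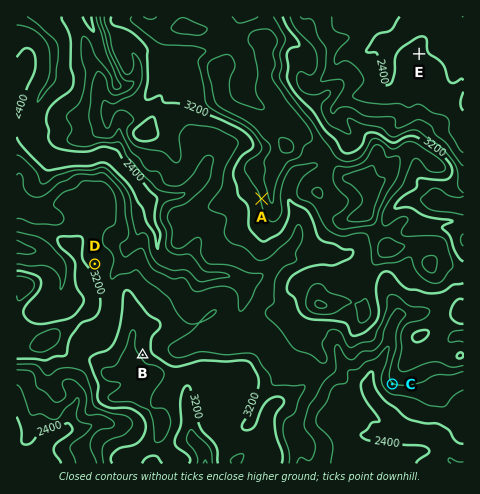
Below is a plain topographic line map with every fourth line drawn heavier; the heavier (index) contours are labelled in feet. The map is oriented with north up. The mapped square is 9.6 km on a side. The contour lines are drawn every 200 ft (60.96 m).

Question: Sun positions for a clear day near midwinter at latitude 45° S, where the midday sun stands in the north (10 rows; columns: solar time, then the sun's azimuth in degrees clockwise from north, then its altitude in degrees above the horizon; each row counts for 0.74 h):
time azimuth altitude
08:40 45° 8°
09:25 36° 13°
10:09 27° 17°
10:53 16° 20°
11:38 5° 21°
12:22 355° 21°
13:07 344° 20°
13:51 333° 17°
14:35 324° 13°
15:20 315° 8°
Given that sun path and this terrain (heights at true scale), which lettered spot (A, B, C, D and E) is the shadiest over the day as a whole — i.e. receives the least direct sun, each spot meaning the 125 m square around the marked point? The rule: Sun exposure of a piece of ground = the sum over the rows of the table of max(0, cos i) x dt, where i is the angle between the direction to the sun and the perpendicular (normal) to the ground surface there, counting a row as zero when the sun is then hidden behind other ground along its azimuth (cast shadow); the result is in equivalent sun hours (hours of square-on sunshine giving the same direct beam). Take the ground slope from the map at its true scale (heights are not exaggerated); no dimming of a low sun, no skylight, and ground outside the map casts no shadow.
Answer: C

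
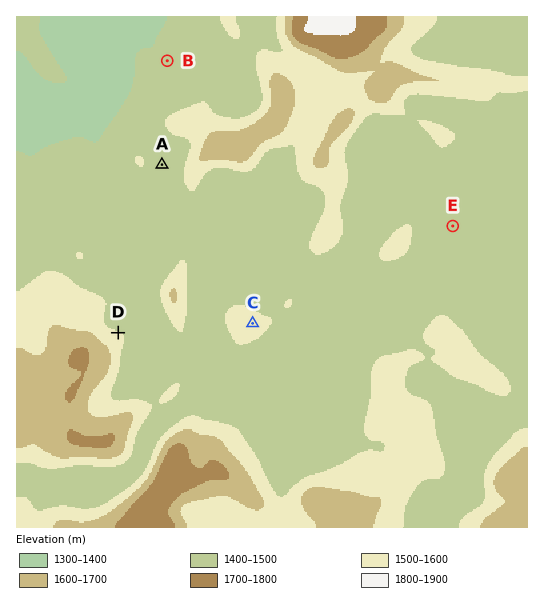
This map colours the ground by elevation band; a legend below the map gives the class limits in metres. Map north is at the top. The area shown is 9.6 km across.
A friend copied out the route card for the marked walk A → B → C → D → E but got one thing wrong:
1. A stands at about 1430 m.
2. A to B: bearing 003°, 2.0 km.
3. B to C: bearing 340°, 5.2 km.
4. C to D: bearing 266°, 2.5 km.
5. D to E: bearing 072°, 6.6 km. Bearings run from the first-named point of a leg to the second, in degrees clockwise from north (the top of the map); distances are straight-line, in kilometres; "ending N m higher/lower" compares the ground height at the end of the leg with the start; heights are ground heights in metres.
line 3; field bearing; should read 162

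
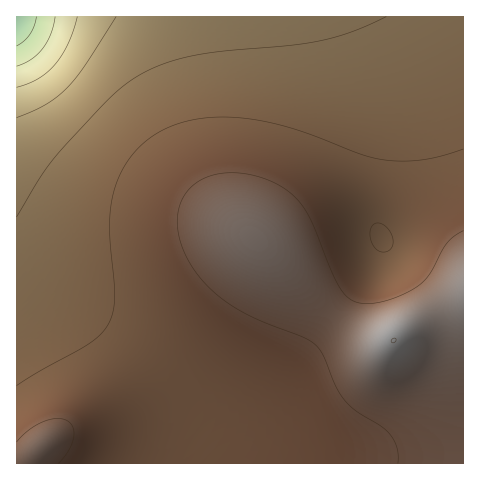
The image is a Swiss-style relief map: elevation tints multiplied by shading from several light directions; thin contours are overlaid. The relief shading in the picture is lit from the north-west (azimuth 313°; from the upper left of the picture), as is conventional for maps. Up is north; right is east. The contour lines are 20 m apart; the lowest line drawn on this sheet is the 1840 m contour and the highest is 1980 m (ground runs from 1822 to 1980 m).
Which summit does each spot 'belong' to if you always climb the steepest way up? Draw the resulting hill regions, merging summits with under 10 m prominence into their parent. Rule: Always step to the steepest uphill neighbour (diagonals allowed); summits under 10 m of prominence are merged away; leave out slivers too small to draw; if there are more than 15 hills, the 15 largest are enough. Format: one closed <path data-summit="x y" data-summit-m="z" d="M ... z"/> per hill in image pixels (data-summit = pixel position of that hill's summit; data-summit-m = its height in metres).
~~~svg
<path data-summit="393 341" data-summit-m="1980" d="M463 16l-447 1 0 253 32 22 67 41 14 12 27 30 9 16 4 16-1 13-11 36 1 8 306-1z"/><path data-summit="40 448" data-summit-m="1966" d="M17 270l-1 193 141 1 3-18 8-26 1-13-4-16-9-16-27-30-14-12-67-41z"/>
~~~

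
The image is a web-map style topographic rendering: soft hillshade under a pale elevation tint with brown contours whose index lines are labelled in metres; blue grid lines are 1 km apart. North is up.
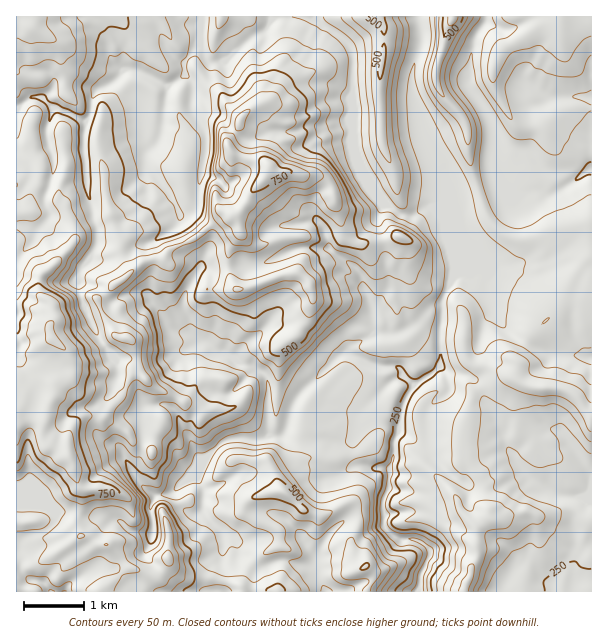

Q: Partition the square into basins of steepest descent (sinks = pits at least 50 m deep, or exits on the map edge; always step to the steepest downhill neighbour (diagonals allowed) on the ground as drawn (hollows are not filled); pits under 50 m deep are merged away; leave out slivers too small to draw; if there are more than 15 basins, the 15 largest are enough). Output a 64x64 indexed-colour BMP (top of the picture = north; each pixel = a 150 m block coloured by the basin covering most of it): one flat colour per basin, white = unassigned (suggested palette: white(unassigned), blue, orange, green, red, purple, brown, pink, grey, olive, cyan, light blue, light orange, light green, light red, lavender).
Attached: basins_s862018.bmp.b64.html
<image width="64" height="64" href="data:image/bmp;base64,Qk12CAAAAAAAAHYAAAAoAAAAQAAAAEAAAAABAAQAAAAAAAAIAAATCwAAEwsAABAAAAAAAAAA////ALR3HwAOf/8ALKAsACgn1gC9Z5QAS1aMAMJ34wB/f38AIr28AM++FwDox64AeLv/AIrfmACWmP8A1bDFAEREREREERERERERERVVVVVVVVVREREREREzMzMzMzMzRERERERBERERERERFVVVVVVVVVURERERETMzMzMzMzNEREREREQRERERERERVVVVVVVVUREREREREzMzMzMzM0RERERERBEREREREREVVVVVVVURERERERETMzMzMzMzRERERERBERERERERERFVVVVVURERERERERMzMzMzMzNEREREQRERERERERERERVVVVVREREREREREzMzMzMzM0REREERERERERERERERFVVVVVURERERERETMzMzMzMzREREQRERERERERERERFVVVVVVRERERERERMzMzMzMzNERERBERERERERERERVVVVVVVVERERERERETMzMzMzM0REREERERERERERERFVVVUREVERERERERERMzMzMzMzREREQREREREREREREVVVEREREREREREREREzMzMzMzNERERBERERERERERERERERERERERERERERETMzMzMzM0REREERERERERERERERERERERERERERERERMzMzMzMzREREERERERERERERERERERERERERERERERMzMzMzMzNEREQRERERERERERERERERERERERERERERMzMzMzMzM0REQREREREREREREREREREREREREREREREzMzMzMzMzREQRERERERERERERERERERERERERERERETMzMzMzMzNEQRERERERERERERERERERERERERERERERMzMzMzMzM0RBEREREREREREREREREREREREREREREREzMzMzMzMzERERERERERERERERERERERERERERERERETMzMzMzMzMRERERERERERERERERERERERERERERERERMzMzMzMzNhERERERERERERERERERERERERERERERERETMzMzMzNmERERERERERERERERERERERERERERERERERMzMzMzNmYRERERERERERERERERERERERERERERERERERMzZmZmZhERERERERERERERERERERERERERERERERERERFmZmZmEREREREREREREREREREREREREREREREREREREWZmZmYRERERERERERERERERERERERERERERERERERERZmZmZhEREREREREREREREREREREREREREREREREREREWZmZmERERERERERERERERERERERERERERERERERERERZmZmYREREREREREREREREREREREREREREREREREREREWZmZhERERERERERERERERERERERERERERERERERERERFmZmERERERERERERERERERERERERERERERERERERERERZmYREREREREREREREREREREREREREREREREREREREREWZhERERERERERERERERERERERERERERERERERERERERERERERERERERERERERERERERERERERERERERERERERERERERERERERERERERERERERERERERERERERERERERERERERERERERERERERERERERERERERERERERERERERERERERERERERERERERERERERERERERERERERERERERERERERERERERERERERERERERERERERERERERERERERERERERERERERERERERERERERERERERERERERERERERIiERERERERERERERERERERERERERERERERERERERESIiIiIRERERERERERERERERERERERERERERERERERESIiIiIiIhERERERERERERERERERERERERERERERERERIiIiIiIiEREREREREREREREREREREREREREREREREREiIiIiIiIREREREREREREREREREREREREREREREREREiIiIiIiIhERERERERERERERERERERERERERERERERESIiIiIiIiERERERERERERERERERERERERERERERERERIiIiIiIiIREREREREREREREREREREREREREREREREREiIiIiIiIhEREREREREREREREREREREREREREREREREiIiIiIiIiERERERERERERERERERERERERERERERERESIiIiIiIiIRERERERERERERERERERERERERERERERERIiIiIiIiIhEREREREREREREREREREREREREREREREREiIiIiIiIiERERERERERERERERERERERERERERERERESIiIiIiIiIRERERERERERERERERERERERERERERERESIiIiIiIiIhERERERERERERERERERERERERERERERESIiIiIiIiIiERERERERERERERERERERERERERERERESIiIiIiIiIiIRERERERERERERERERERERERERERERERIiIiIiIiIiIhEREREREREREREREREREREREREREREREiIiIiIiIiIiERERERERERERERERERERERERERERERESIiIiIiIiIiIRERERERERERERERERERERERERERERERIiIiIiIiIiIhEREREREREREREREREREREREREREREREiIiIiIiIiIiERERERERERERERERERERERERERERERERIiIiIiIiIiIREREREREREREREREREREREREREREREREiIiIiIiIiIhERERERERERERERERERERERERERERERESIiIiIiIiIi"/>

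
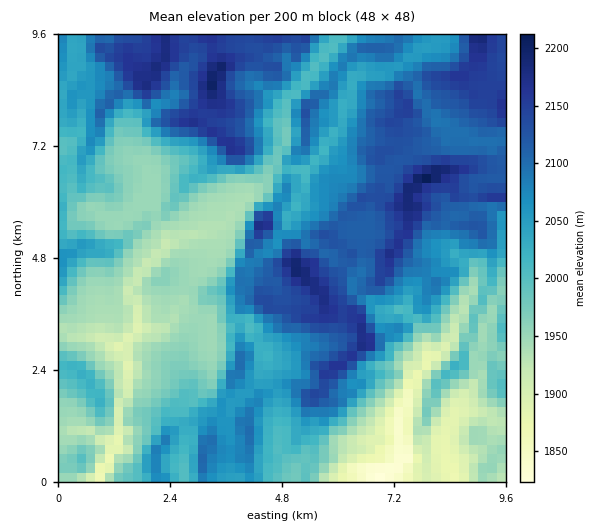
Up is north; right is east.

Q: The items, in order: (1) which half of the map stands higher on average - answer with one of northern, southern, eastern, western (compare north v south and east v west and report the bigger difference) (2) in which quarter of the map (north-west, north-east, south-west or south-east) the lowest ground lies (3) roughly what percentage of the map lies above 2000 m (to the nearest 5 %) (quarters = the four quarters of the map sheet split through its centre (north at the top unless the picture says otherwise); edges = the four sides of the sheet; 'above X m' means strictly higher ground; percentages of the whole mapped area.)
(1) The northern half stands higher on average than the southern half.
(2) The lowest point lies in the south-east quarter of the map.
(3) Roughly 65 % of the ground is higher than 2000 m.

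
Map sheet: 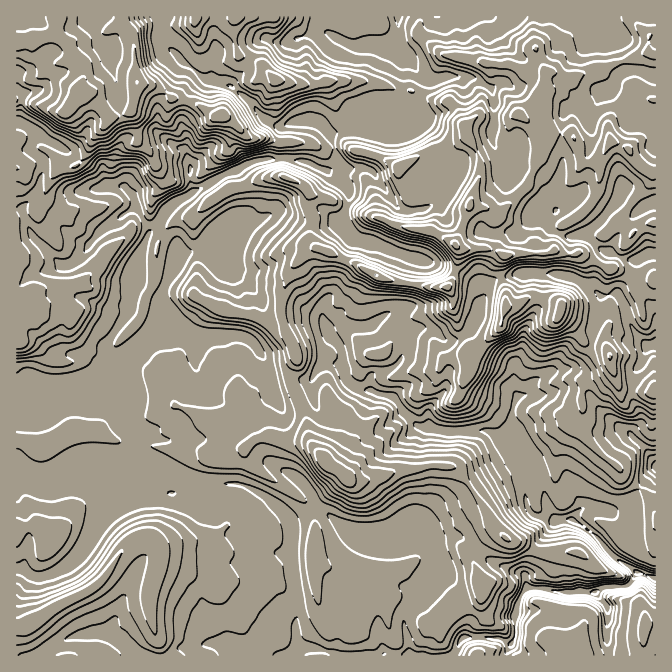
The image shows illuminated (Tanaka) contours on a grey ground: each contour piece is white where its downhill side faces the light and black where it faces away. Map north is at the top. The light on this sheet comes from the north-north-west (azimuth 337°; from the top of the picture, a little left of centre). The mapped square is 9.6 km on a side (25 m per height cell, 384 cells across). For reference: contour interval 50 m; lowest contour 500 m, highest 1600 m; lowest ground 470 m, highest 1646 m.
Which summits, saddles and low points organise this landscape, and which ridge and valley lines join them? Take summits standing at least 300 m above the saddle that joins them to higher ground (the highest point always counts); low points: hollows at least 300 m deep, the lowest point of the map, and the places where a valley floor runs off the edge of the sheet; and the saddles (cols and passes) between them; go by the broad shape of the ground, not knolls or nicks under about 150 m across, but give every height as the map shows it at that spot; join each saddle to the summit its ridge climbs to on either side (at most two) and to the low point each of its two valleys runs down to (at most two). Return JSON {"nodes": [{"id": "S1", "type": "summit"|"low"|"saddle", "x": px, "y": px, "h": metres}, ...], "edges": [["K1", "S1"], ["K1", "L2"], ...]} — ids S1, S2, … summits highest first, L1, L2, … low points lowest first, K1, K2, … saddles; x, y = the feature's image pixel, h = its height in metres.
{"nodes": [
{"id": "S1", "type": "summit", "x": 80, "y": 93, "h": 1646},
{"id": "S2", "type": "summit", "x": 455, "y": 245, "h": 1515},
{"id": "L1", "type": "low", "x": 655, "y": 578, "h": 470},
{"id": "K1", "type": "saddle", "x": 420, "y": 95, "h": 1091},
{"id": "K2", "type": "saddle", "x": 632, "y": 390, "h": 1034}],
"edges": [["K1", "S1"], ["K1", "S2"], ["K1", "L1"], ["K2", "S1"], ["K2", "S2"], ["K2", "L1"]]}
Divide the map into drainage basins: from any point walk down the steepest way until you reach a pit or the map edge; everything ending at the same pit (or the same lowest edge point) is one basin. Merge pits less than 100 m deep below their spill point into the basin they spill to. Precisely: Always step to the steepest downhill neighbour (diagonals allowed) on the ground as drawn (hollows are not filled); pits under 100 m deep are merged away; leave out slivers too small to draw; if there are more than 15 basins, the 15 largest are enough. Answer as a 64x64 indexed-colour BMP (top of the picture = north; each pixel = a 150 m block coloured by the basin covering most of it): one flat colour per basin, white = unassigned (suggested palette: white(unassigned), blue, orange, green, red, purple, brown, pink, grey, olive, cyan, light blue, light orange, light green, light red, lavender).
<image width="64" height="64" href="data:image/bmp;base64,Qk12CAAAAAAAAHYAAAAoAAAAQAAAAEAAAAABAAQAAAAAAAAIAAATCwAAEwsAABAAAAAAAAAA////ALR3HwAOf/8ALKAsACgn1gC9Z5QAS1aMAMJ34wB/f38AIr28AM++FwDox64AeLv/AIrfmACWmP8A1bDFABERERERERERERERERERERERERERERERERERERERERERERERERERERERERERERERERERERERERERERERERERERERERERERERERERERERERERERERERERERERERERERERERERERERERERERERERERERERERERERERERERERERERERERERERERERERERERERERERERERERERERERERERERERERERERERERERERERERERERERERERERERERERERERERERERERERERERERERERERERERERERERERERERERERERERERERERERERERERERERERERERERERERERERERERERERERERERERERERERERERERERERERERERERERERERERERERERERERERERERERERERERERERERERERERERERERERERERERERERERERERERERERERERERERERERERERERERERERERERERERERERERERERERERERERERERERERERERERERERERERERERERERERERERERERERERERERERERERERERERERERERERERERERERERERERERERERERERERERERERERERERERERERERERERERERERERERERERERERERERERERERERERERERERERERERERERERERERERERERERERERERERERERERERERERERERERERERERERERERERERERERERMRERERERERERERERERERERERERERERERERERERERETMxERERERERERERERERERERERERERERERERERERERETMzERERERERERERERERERERERERERERERERERERERETMzMRERERERERERERERERERERERERERERERERERERETMzMxERERERERERERERERERERERERERERERERERERETMzMzERERERERERERERERERERERERERERERERERERERMzMzMRERERERERERERERERERERERERERERERERERERMzMzMxERERERERERERERERERERERERERERERERERERETMzMzERERERERERERERERERERERERERERERERERERERMzMzMREREREREREREREREREREREREREREREREREREREzMzRBERERERERERERERERERERERERERERERERERERETM0REERERERERERERERERERERERERERERERERERERERETREQRERERERERERERERERERERERERERERERERERERERRERBERERERERERERERERERERERERERERERERERERERFEREEREREREREREREREREREREREREREREREREREREREUREQRERERERERERERERERERERERERERERERERERERERRERBERERERERERERERERERERERERERERERERERERERFEREEREREREREREREREREREREREREREREREREREREREUREQRERERERERERERERERERERERERERERERERERERERRERBERERERERERERERERERERERERERERERERERERERFEREEREREREREREREREREREREREREREREREREREREREUREQRERERERERERERERERERERERERERERERERERERERQREREREREREREREREREREREREREREREREREREREREREREREREREREREREREREREREREREREREREREREREREREREREREREREREREREREREREREREREREREREREREREREREREREREREREREREREREREREREREREREREREREREREREREREREREREREREREREREREREREREREREREREREREREREREREREREREREREREREREREREREREREREREREREREREREREREREREREREREREREREREREREREREREREREREREREREREREREREREREREREREREREREREREREREREREREREREREREREREREREREREREREREREREREREREREREREREREREREREREREREREREREREREREREREREREREREREREREREREREREREREREREREREREREREREREREREREREREREREREREREREREREREREREREREREREREREREREREREREREREREREREREREREREREREREREREREREREREREREREREREREREREREREREREREREREREREREREREREREREREREREREREREREREREREREREREREREREREREREREREREREREREREREREREREREREREREREREREREREiEREREREREREREREREREREREREREREREREREREREREiIhEREREREREREREREREREREREREREREREREREREiIiIiERERERERERERERERERERERERERERESIiEREiIiIiIiIREREREREREREREREREREREREREREiIiIiIiIiIiIiIhERIhEREREREREREREREREREREREiIiIiIiIiIiIiIiIiIhERERERERERERERERERERERIiIiIiIiIiIiIiIiIiIiEREREREREREREREREREREREiIiIiIiIiIiIiIiIiIiIRERERERERERERERERERERESIiIiIiIiIiIiIiIiIiIhERERERERERERERERERERERIiIiIiIiIiIiIiIiIiIiERERERER"/>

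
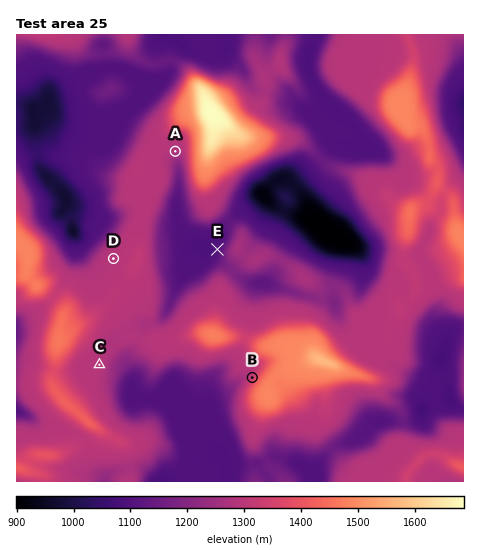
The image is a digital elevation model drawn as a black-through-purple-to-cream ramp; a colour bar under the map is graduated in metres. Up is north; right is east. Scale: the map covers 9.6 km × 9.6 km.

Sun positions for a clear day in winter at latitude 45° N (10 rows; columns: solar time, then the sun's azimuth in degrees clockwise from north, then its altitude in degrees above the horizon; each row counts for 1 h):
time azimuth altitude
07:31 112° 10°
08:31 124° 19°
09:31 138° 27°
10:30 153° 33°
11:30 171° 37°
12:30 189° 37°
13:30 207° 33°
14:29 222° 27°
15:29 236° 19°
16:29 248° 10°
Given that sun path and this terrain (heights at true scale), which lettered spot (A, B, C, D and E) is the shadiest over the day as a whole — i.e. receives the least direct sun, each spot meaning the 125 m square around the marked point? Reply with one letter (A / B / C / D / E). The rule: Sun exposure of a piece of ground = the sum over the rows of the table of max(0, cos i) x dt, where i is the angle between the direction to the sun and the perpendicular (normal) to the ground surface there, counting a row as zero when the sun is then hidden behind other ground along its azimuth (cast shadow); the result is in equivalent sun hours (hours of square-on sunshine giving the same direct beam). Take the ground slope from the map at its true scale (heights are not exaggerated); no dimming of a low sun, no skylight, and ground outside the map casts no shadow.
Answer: B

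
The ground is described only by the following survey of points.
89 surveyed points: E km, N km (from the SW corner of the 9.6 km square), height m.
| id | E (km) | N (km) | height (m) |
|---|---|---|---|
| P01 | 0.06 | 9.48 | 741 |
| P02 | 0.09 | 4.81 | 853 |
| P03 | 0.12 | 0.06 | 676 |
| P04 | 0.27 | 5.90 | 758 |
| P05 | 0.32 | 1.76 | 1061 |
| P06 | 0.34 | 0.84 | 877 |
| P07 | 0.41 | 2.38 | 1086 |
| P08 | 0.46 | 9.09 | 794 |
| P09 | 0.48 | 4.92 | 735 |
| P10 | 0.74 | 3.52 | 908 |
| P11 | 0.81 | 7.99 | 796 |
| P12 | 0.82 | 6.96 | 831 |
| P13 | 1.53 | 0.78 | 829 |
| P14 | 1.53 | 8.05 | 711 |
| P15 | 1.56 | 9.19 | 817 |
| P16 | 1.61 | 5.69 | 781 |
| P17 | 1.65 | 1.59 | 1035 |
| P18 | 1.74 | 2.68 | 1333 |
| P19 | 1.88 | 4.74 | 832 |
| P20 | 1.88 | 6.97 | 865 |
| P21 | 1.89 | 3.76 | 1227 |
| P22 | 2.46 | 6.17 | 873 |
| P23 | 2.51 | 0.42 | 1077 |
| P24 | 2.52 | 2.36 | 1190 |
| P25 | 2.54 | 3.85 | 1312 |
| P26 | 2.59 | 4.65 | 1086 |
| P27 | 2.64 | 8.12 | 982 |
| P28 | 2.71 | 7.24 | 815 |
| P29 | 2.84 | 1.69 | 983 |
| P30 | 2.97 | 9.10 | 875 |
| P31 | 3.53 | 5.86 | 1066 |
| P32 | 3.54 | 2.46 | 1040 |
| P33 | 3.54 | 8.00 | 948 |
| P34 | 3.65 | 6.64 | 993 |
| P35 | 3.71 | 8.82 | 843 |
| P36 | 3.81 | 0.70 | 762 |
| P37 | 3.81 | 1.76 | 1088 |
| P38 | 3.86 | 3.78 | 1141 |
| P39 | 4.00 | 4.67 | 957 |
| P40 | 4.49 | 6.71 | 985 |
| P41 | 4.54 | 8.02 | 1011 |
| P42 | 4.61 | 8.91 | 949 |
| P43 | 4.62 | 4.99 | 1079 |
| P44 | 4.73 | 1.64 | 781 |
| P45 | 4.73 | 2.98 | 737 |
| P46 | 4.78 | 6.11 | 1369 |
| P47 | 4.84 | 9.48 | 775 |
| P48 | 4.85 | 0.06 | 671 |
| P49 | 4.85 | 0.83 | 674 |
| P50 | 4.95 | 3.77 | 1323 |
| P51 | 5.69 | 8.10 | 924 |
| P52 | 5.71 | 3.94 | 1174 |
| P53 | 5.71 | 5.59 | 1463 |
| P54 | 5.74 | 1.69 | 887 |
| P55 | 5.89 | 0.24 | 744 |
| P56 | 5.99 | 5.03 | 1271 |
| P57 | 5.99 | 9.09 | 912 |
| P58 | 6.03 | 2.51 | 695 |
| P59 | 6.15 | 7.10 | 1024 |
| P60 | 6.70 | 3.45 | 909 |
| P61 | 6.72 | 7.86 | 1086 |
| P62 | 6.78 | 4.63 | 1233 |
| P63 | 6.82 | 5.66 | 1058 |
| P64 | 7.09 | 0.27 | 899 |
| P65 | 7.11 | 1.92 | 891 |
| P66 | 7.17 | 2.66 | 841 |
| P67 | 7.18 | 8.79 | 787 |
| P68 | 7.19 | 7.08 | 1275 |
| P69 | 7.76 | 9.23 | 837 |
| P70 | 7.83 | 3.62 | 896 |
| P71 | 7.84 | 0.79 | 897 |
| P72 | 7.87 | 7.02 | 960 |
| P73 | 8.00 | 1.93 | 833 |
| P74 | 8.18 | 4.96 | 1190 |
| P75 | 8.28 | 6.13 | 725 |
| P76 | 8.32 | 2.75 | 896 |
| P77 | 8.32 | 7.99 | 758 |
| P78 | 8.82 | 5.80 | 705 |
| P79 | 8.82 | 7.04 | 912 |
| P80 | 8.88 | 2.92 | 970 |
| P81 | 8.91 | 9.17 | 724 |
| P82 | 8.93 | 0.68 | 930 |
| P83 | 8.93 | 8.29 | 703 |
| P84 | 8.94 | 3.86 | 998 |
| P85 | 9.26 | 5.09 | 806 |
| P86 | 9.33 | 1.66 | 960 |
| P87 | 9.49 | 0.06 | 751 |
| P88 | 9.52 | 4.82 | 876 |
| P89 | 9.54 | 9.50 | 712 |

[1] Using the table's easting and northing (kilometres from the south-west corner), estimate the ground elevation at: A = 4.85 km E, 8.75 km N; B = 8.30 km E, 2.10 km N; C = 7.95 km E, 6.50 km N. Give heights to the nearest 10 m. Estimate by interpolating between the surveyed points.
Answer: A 910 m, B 900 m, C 950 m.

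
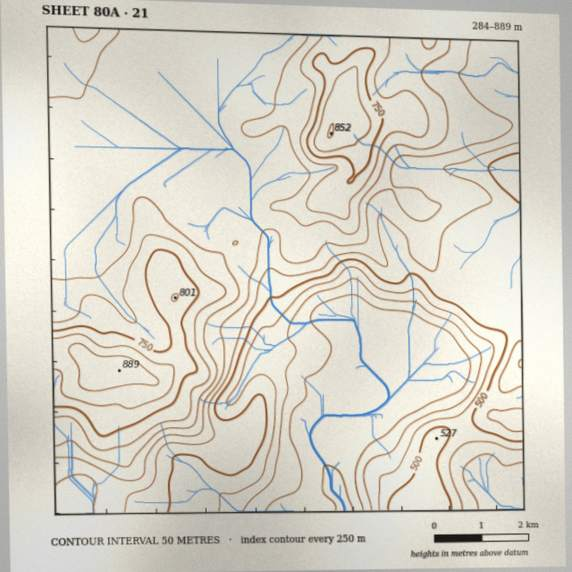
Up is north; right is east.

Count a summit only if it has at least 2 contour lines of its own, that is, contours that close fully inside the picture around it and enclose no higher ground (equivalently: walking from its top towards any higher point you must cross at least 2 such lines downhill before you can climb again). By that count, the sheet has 1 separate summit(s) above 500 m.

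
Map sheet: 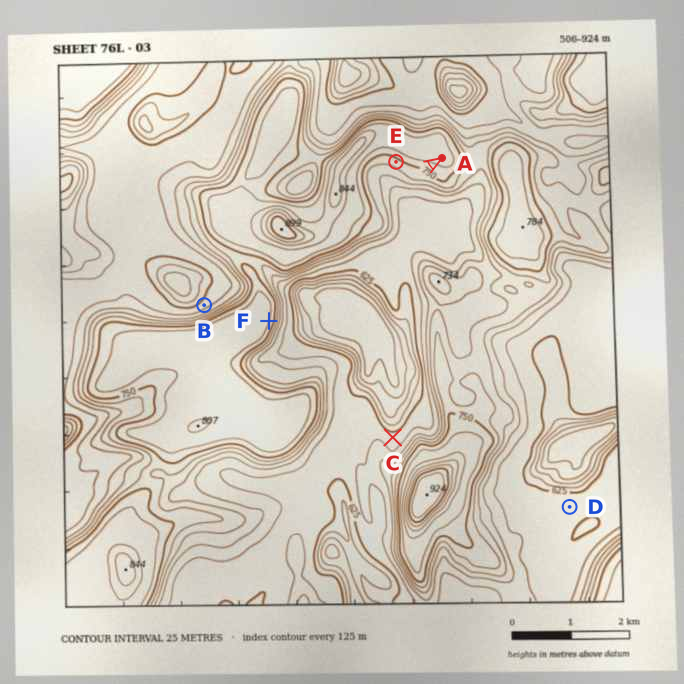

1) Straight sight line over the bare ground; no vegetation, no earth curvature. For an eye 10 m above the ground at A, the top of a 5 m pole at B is hidden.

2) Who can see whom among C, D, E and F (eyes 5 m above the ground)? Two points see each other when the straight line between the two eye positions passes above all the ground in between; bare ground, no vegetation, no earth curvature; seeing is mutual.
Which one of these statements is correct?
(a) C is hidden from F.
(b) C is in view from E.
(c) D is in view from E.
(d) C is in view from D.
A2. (b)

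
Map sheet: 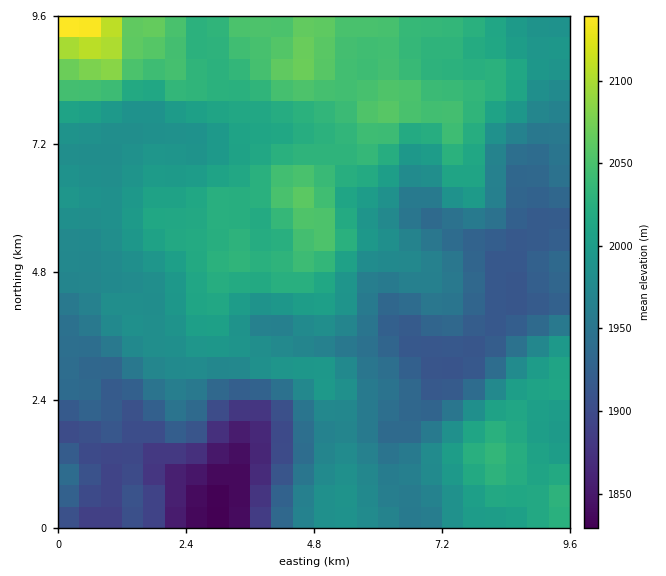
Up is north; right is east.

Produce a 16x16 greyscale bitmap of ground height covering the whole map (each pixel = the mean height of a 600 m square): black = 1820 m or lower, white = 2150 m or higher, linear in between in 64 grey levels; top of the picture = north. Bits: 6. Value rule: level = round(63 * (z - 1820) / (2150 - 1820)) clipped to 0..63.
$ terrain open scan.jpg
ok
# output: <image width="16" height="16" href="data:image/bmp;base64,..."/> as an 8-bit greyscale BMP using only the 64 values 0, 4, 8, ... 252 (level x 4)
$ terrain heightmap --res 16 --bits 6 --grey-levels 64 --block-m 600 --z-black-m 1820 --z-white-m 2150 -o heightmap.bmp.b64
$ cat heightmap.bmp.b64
<image width="16" height="16" href="data:image/bmp;base64,Qk02BQAAAAAAADYEAAAoAAAAEAAAABAAAAABAAgAAAAAAAABAAATCwAAEwsAAAABAAAAAAAAAAAAAAEBAQACAgIAAwMDAAQEBAAFBQUABgYGAAcHBwAICAgACQkJAAoKCgALCwsADAwMAA0NDQAODg4ADw8PABAQEAAREREAEhISABMTEwAUFBQAFRUVABYWFgAXFxcAGBgYABkZGQAaGhoAGxsbABwcHAAdHR0AHh4eAB8fHwAgICAAISEhACIiIgAjIyMAJCQkACUlJQAmJiYAJycnACgoKAApKSkAKioqACsrKwAsLCwALS0tAC4uLgAvLy8AMDAwADExMQAyMjIAMzMzADQ0NAA1NTUANjY2ADc3NwA4ODgAOTk5ADo6OgA7OzsAPDw8AD09PQA+Pj4APz8/AEBAQABBQUEAQkJCAENDQwBEREQARUVFAEZGRgBHR0cASEhIAElJSQBKSkoAS0tLAExMTABNTU0ATk5OAE9PTwBQUFAAUVFRAFJSUgBTU1MAVFRUAFVVVQBWVlYAV1dXAFhYWABZWVkAWlpaAFtbWwBcXFwAXV1dAF5eXgBfX18AYGBgAGFhYQBiYmIAY2NjAGRkZABlZWUAZmZmAGdnZwBoaGgAaWlpAGpqagBra2sAbGxsAG1tbQBubm4Ab29vAHBwcABxcXEAcnJyAHNzcwB0dHQAdXV1AHZ2dgB3d3cAeHh4AHl5eQB6enoAe3t7AHx8fAB9fX0Afn5+AH9/fwCAgIAAgYGBAIKCggCDg4MAhISEAIWFhQCGhoYAh4eHAIiIiACJiYkAioqKAIuLiwCMjIwAjY2NAI6OjgCPj48AkJCQAJGRkQCSkpIAk5OTAJSUlACVlZUAlpaWAJeXlwCYmJgAmZmZAJqamgCbm5sAnJycAJ2dnQCenp4An5+fAKCgoAChoaEAoqKiAKOjowCkpKQApaWlAKampgCnp6cAqKioAKmpqQCqqqoAq6urAKysrACtra0Arq6uAK+vrwCwsLAAsbGxALKysgCzs7MAtLS0ALW1tQC2trYAt7e3ALi4uAC5ubkAurq6ALu7uwC8vLwAvb29AL6+vgC/v78AwMDAAMHBwQDCwsIAw8PDAMTExADFxcUAxsbGAMfHxwDIyMgAycnJAMrKygDLy8sAzMzMAM3NzQDOzs4Az8/PANDQ0ADR0dEA0tLSANPT0wDU1NQA1dXVANbW1gDX19cA2NjYANnZ2QDa2toA29vbANzc3ADd3d0A3t7eAN/f3wDg4OAA4eHhAOLi4gDj4+MA5OTkAOXl5QDm5uYA5+fnAOjo6ADp6ekA6urqAOvr6wDs7OwA7e3tAO7u7gDv7+8A8PDwAPHx8QDy8vIA8/PzAPT09AD19fUA9vb2APf39wD4+PgA+fn5APr6+gD7+/sA/Pz8AP39/QD+/v4A////AEA0QCAMDDxogHxsbISMkJxUODwgEAwwYHx4bHSInJiYRDw4NCgUKFR0cGBwjKCYjEhMRFhMLDBYdGxcWHCQkIhcUFhsaFxgeIRsYExMaIiQXGB0fICAfHh0ZFRISExshGR0fICQiHR8gGhQWFhITFxweHiElJSUmJBwZGxkTEhQdHiAjJignKikhHhwYExIVHx8jJSYnJisrIh0XGBcTEyAfIiMlJyktKSQfGyIeFRYfHyAhISQmKSgoJCEnHhYYISAfICEkJSYoKyooKiIcGikoJCYnJygrKywtKyonIh4xMywsKCksLy0rKygnJyMhOzguLSgrLC4tLCspKCUhIA="/>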